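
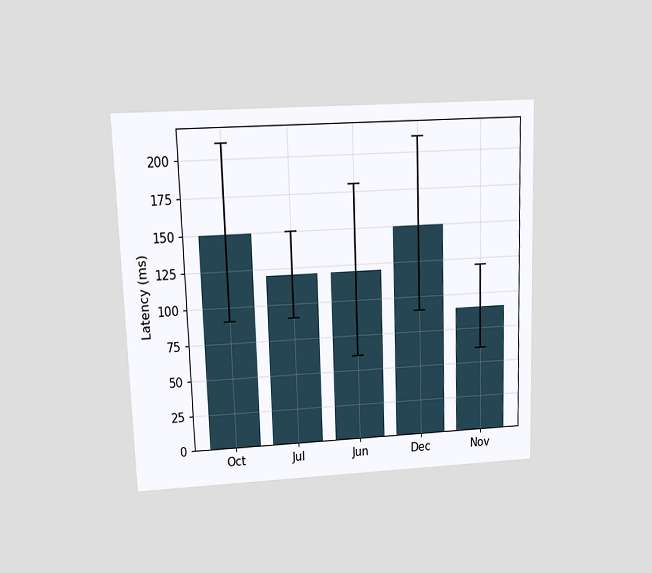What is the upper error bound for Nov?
The chart is viewed at a slight angle. The Nov bar's upper whisker reaches 120ms.

120ms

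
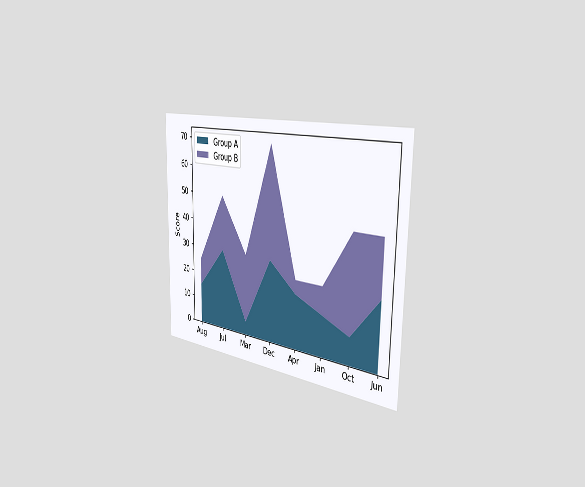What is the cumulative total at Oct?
45

The chart is viewed slightly from the right. The stacked total at Oct reaches 45.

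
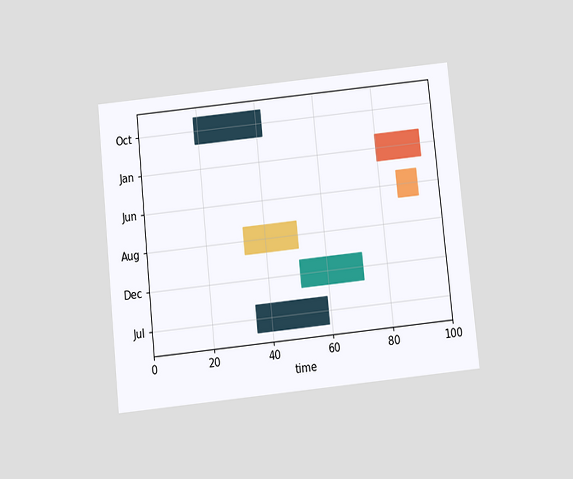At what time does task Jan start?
80

The chart is tilted about 6° counter-clockwise and viewed slightly from below. The Jan bar begins at t=80.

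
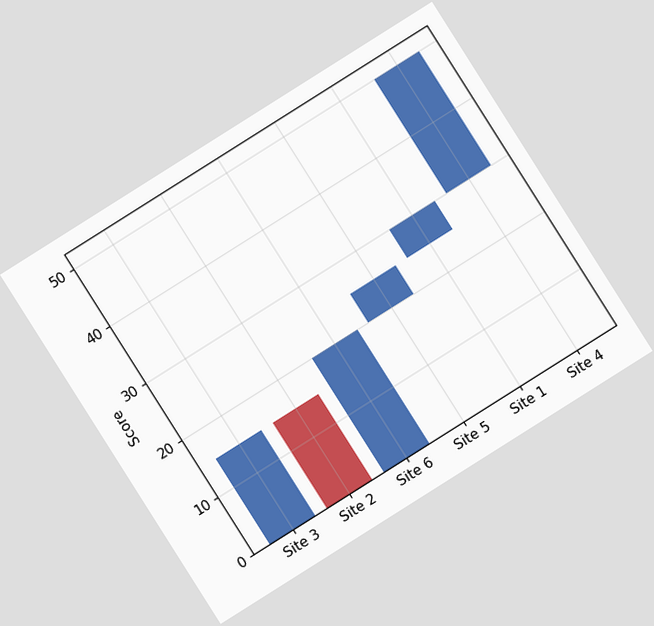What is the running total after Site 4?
The chart is tilted about 32° counter-clockwise. After Site 4 the running total reaches 50.

50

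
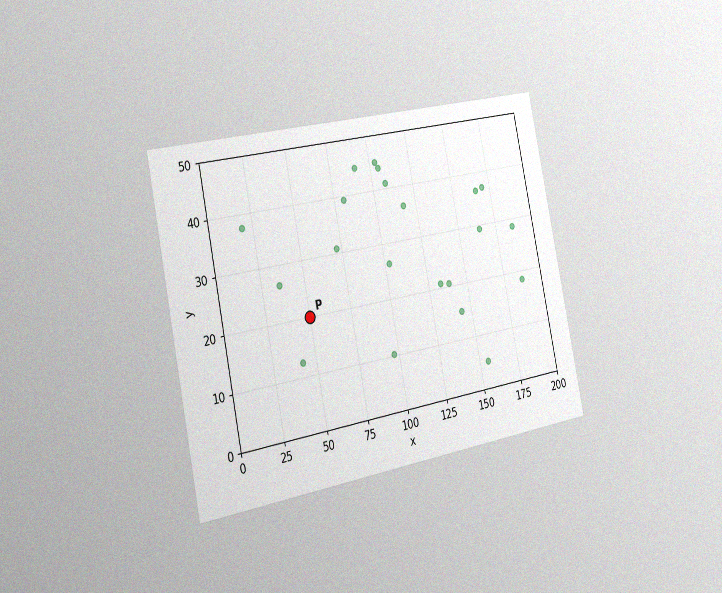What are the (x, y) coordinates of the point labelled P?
The chart is tilted about 11° counter-clockwise and viewed slightly from the left, with some photo noise. Following the gridlines from P to each axis, P sits at (50, 20).

(50, 20)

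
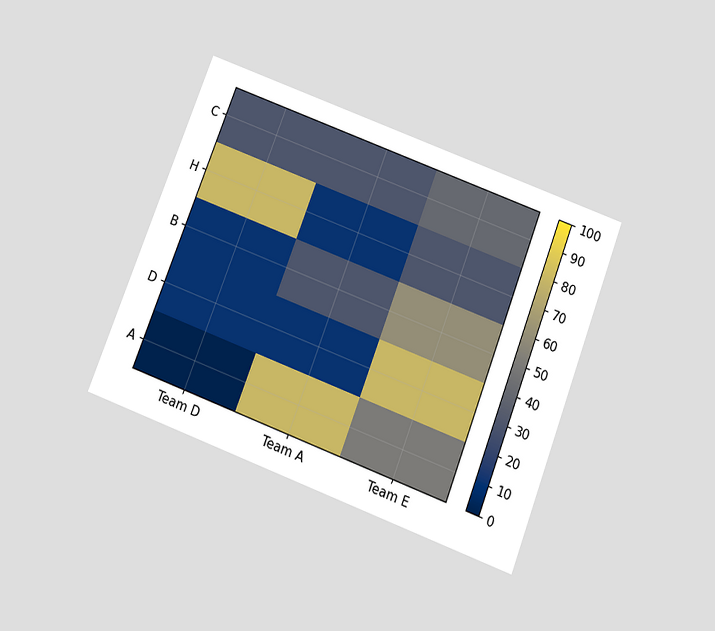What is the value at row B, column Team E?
The chart is tilted about 21° clockwise and viewed slightly from below. Matching cell (B, Team E) against the colorbar gives 60.

60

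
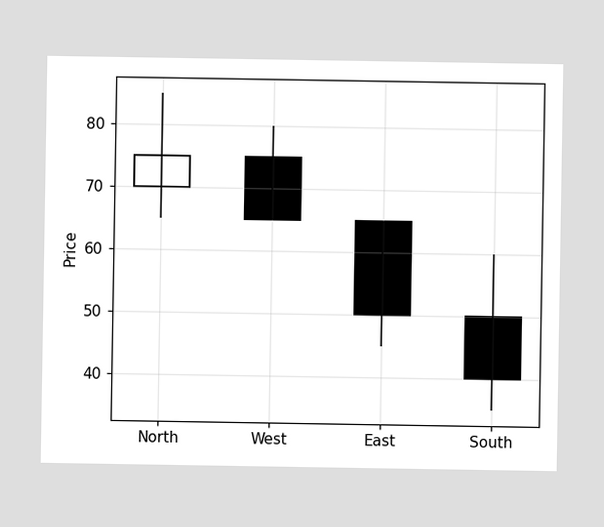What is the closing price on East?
50

The East candle closes at 50.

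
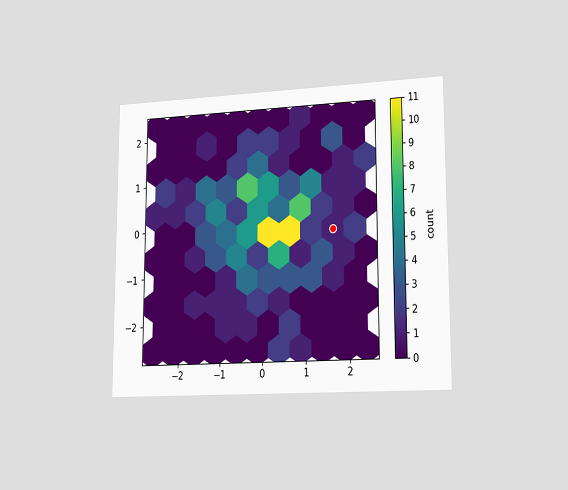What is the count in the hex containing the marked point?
1

The chart is viewed slightly from the right. The marked hex reads 1 on the colorbar.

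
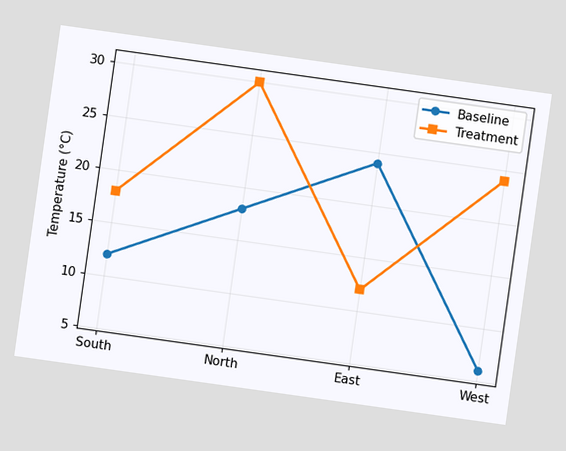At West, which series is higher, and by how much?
Treatment, by 18°C

The chart is tilted about 8° clockwise. At West, Treatment sits above the other line by 18°C.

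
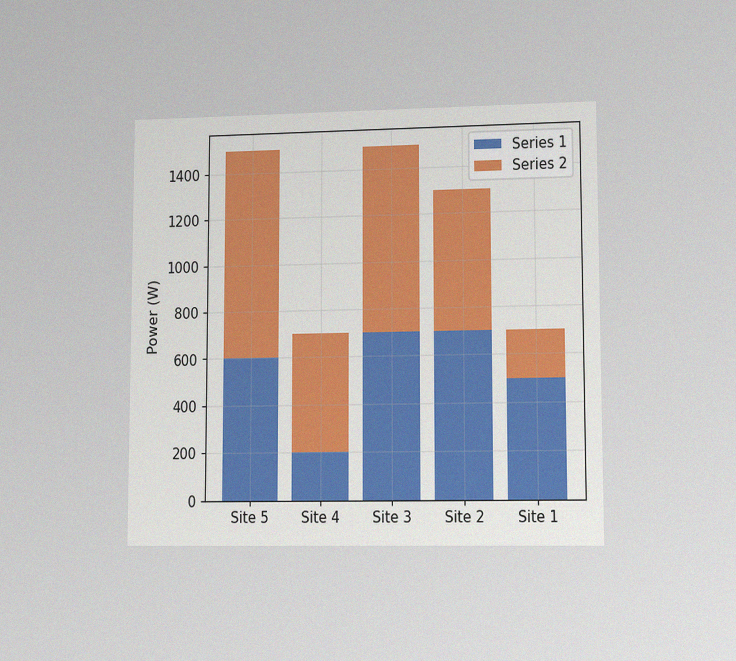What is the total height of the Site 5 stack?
The chart is viewed at a slight angle, with some photo noise. The Site 5 stack's top reaches 1500W on the y-axis.

1500W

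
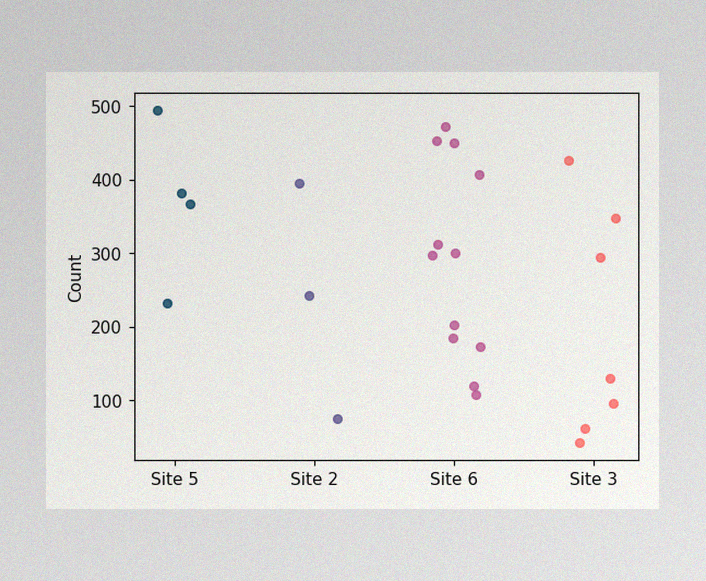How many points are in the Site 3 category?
7

The image has some photo noise and uneven lighting. Counting the markers in the Site 3 column gives 7.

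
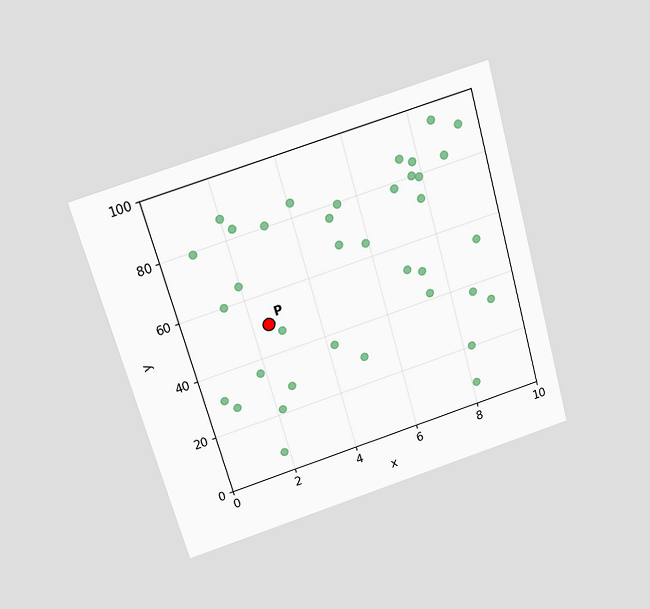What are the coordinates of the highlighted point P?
(2.5, 50)

The chart is tilted about 16° counter-clockwise and viewed slightly from above. Following the gridlines from P to each axis, P sits at (2.5, 50).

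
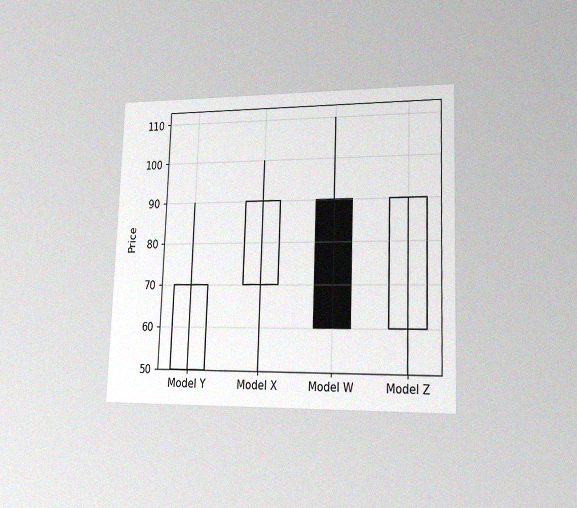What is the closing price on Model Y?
70

The chart is tilted about 2° clockwise and viewed slightly from the right, with some photo noise. The Model Y candle closes at 70.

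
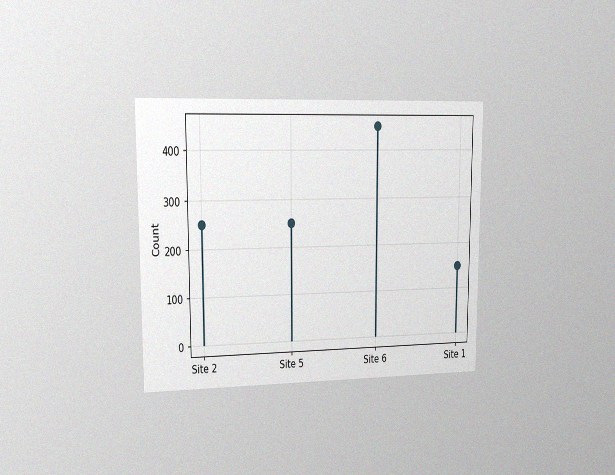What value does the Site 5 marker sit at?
The chart is viewed slightly from the left, with some photo noise. The Site 5 marker sits at 250.

250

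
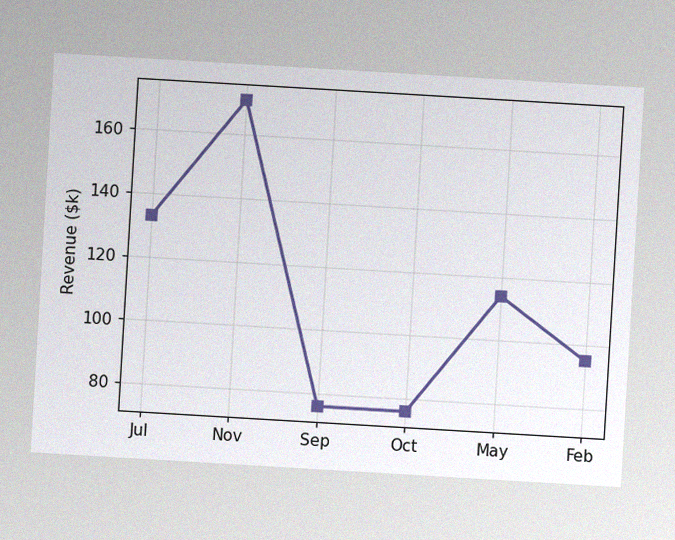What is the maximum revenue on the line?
$171k

The chart is tilted about 3° clockwise, with some photo noise. The highest point is at Nov, and reading across to the y-axis gives $171k.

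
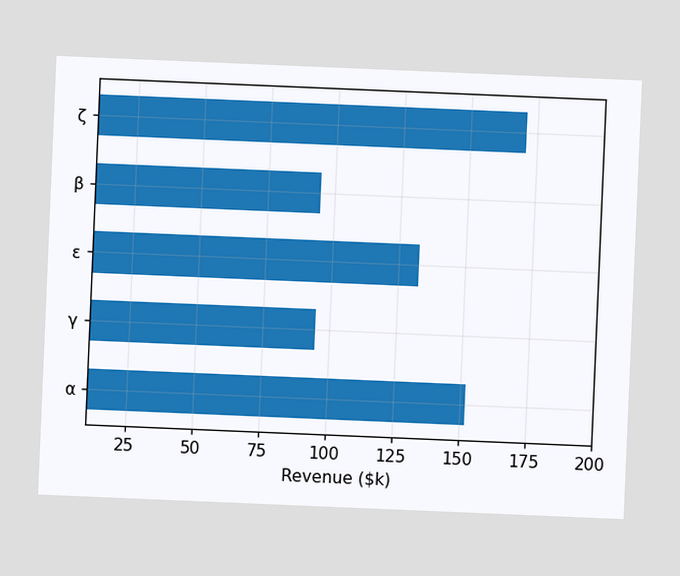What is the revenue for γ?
The chart is tilted about 2° clockwise. Reading along the chart's x-axis, the γ bar reaches $95k.

$95k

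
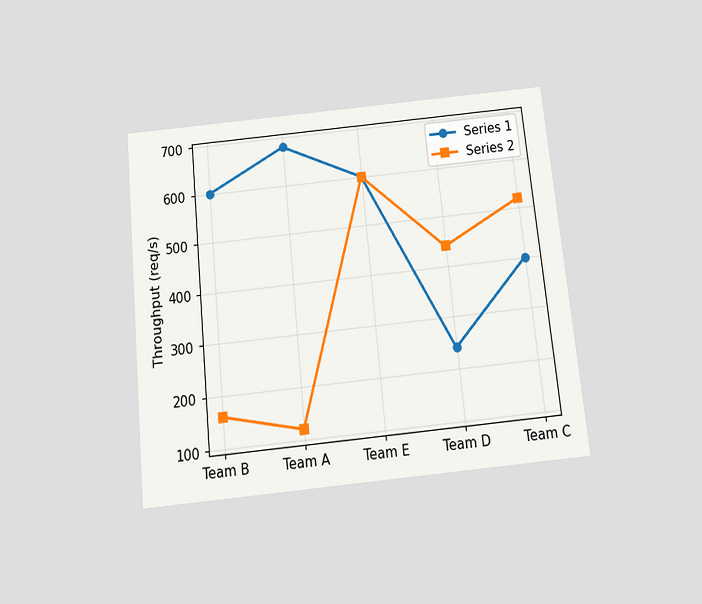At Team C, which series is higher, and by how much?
The chart is tilted about 6° counter-clockwise and viewed slightly from below. At Team C, Series 2 sits above the other line by 120req/s.

Series 2, by 120req/s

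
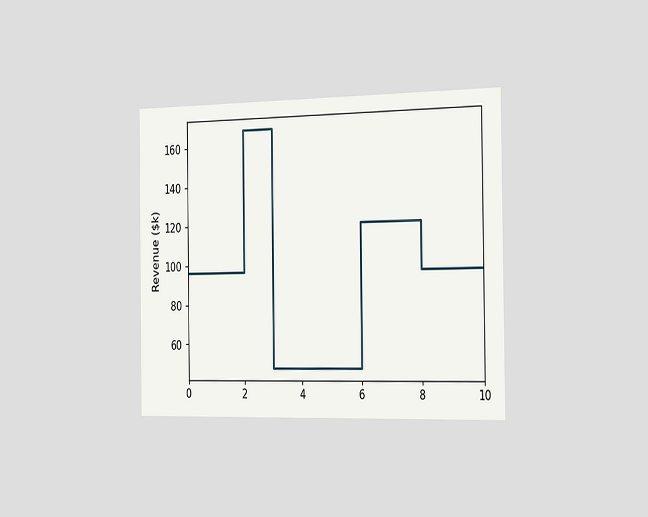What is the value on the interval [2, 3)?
The chart is viewed slightly from the right. On [2, 3) the step sits at $168k.

$168k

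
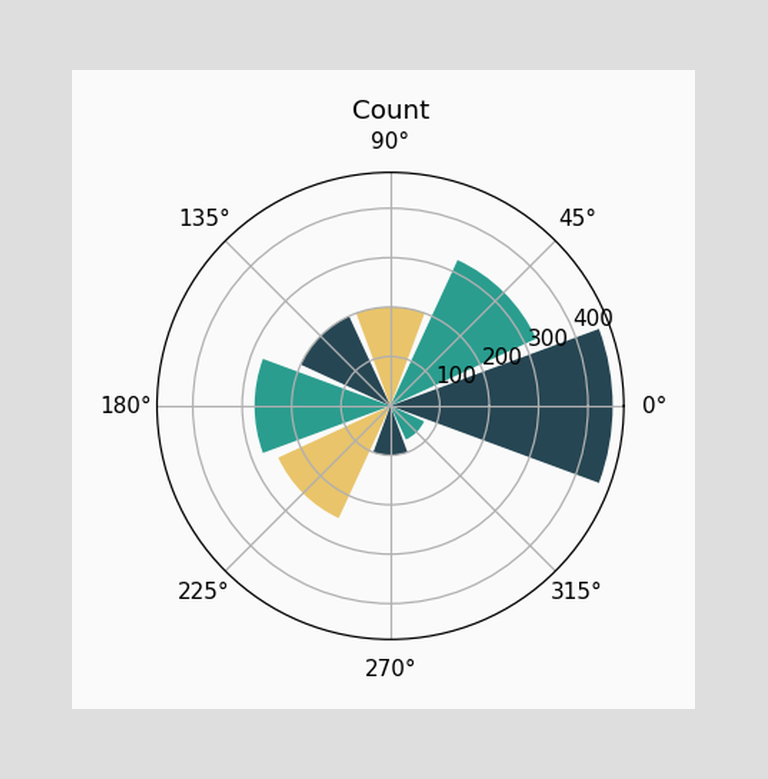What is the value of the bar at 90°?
200

The bar at 90° reaches 200 on the radial axis.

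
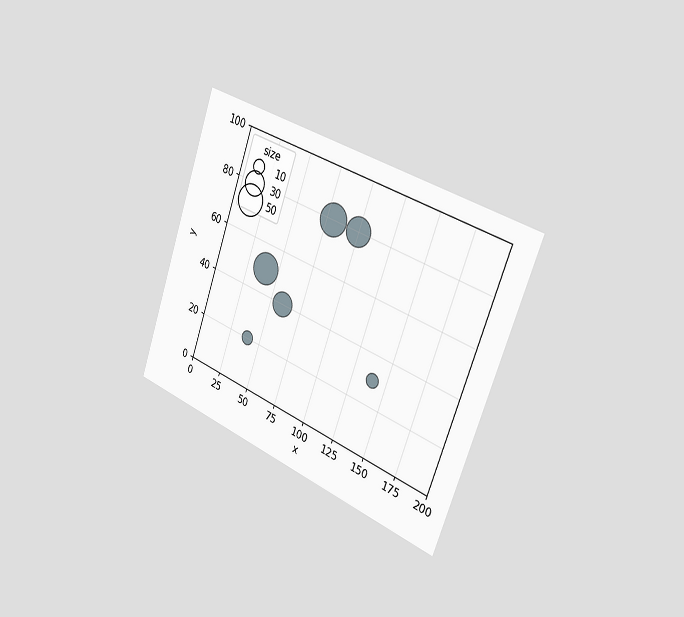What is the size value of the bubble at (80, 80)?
50

The chart is tilted about 20° clockwise and viewed slightly from the right. Matching the bubble at (80, 80) against the size legend gives 50.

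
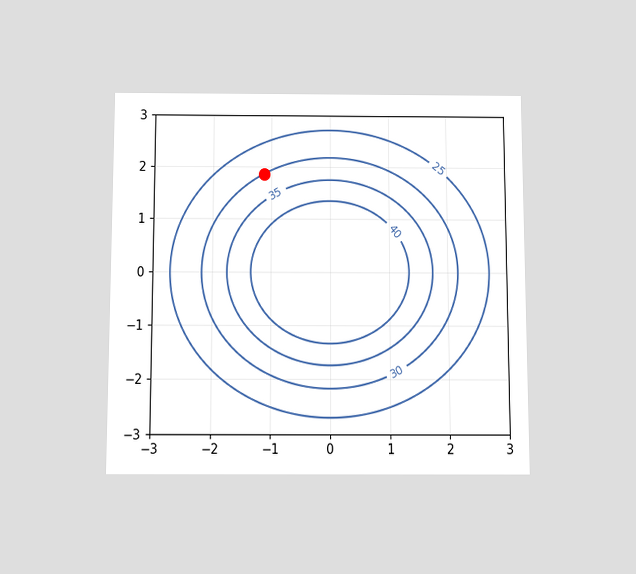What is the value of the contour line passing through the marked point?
30

The chart is viewed slightly from below. The marked point sits on the contour labelled 30.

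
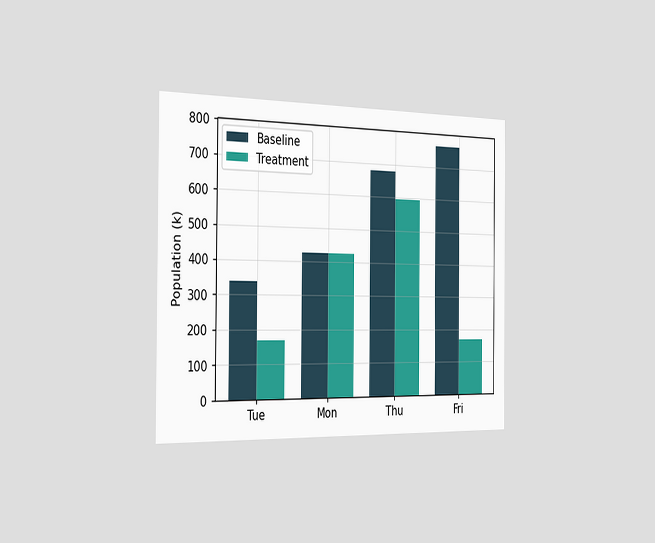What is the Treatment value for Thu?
595k

The chart is viewed slightly from the left. The Treatment bar at Thu reaches 595k on the y-axis.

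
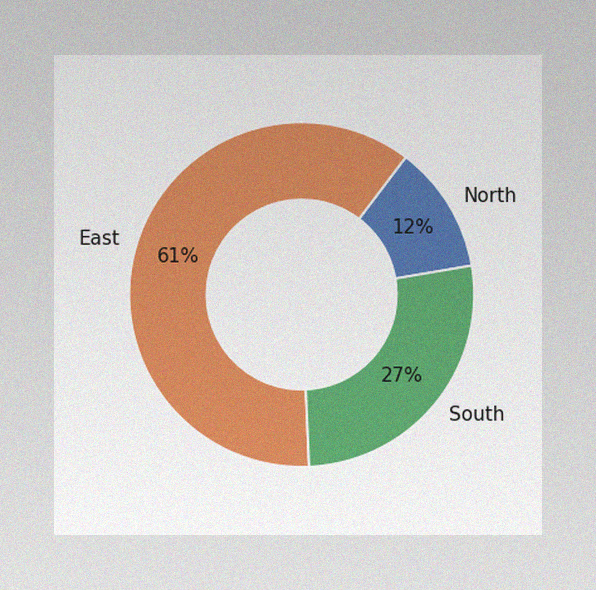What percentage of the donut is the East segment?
The image has some photo noise and uneven lighting. The East segment takes up 61% of the ring.

61%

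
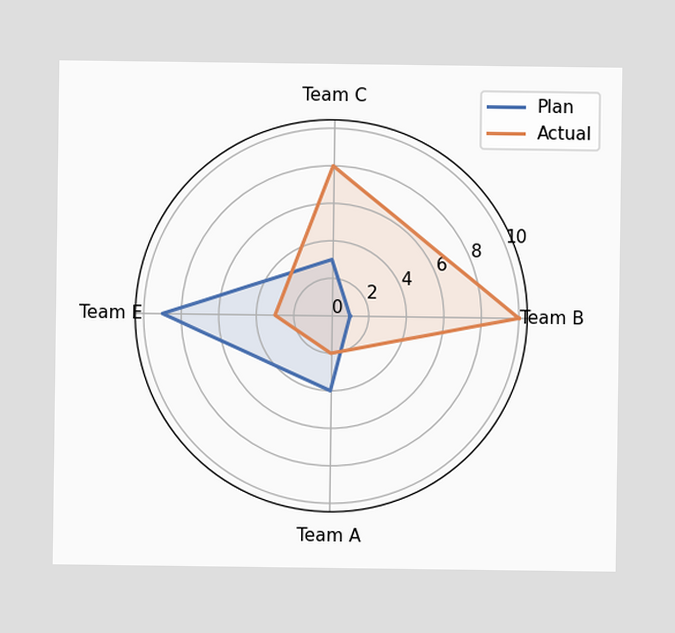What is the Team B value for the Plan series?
On the Team B axis, Plan reaches 1.

1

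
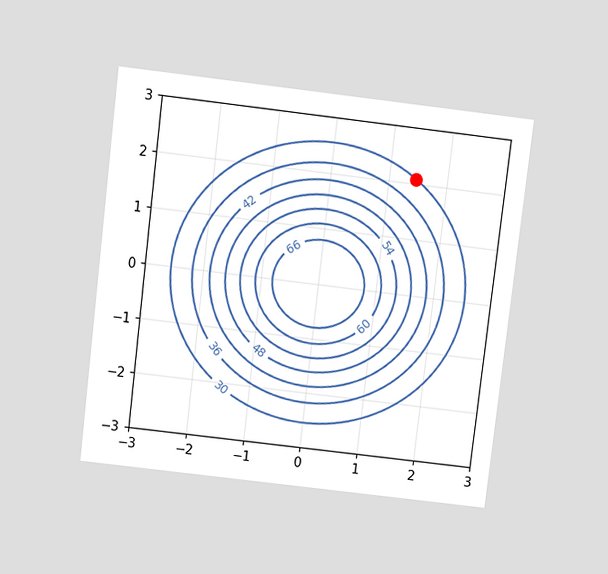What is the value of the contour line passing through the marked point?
30

The chart is tilted about 7° clockwise and viewed slightly from above. The marked point sits on the contour labelled 30.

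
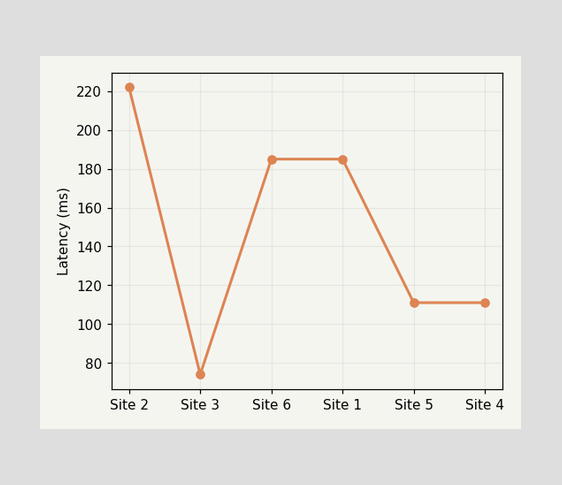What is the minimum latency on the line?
The lowest point is at Site 3, and reading across to the y-axis gives 74ms.

74ms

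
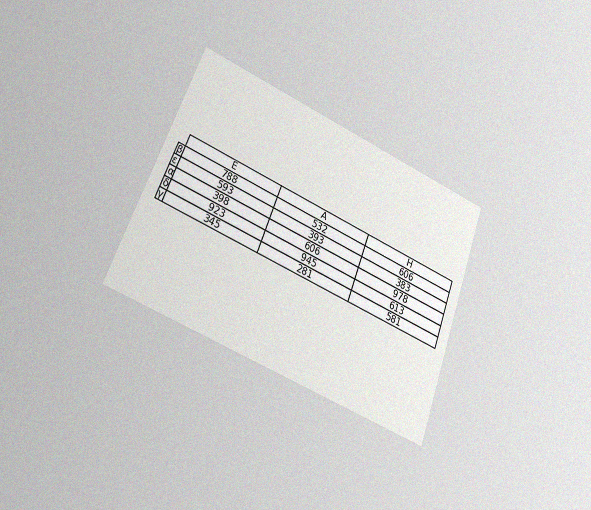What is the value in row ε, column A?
The chart is tilted about 21° clockwise and viewed at a slight angle, with some photo noise. The (ε, A) cell reads 393.

393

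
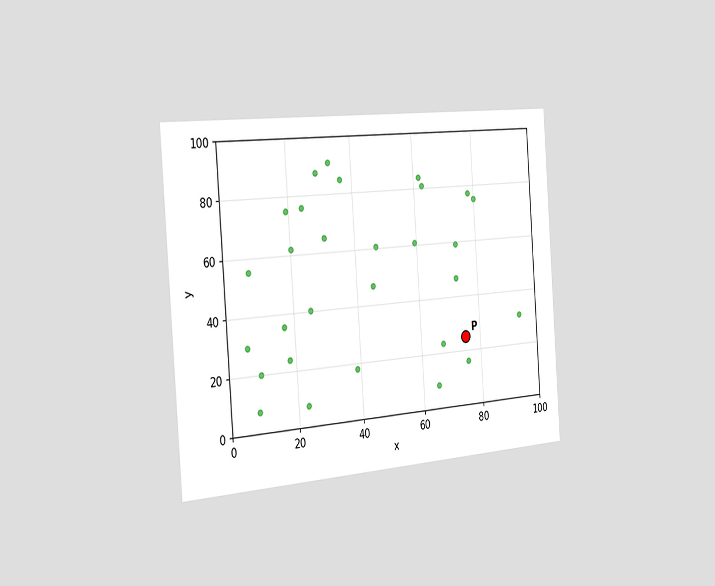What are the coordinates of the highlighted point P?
(75, 25)

The chart is tilted about 4° counter-clockwise and viewed slightly from the left. Following the gridlines from P to each axis, P sits at (75, 25).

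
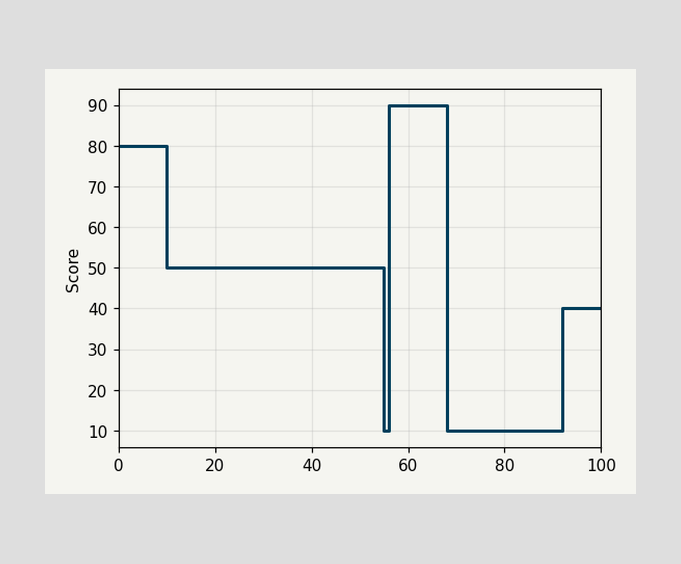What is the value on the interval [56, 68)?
On [56, 68) the step sits at 90.

90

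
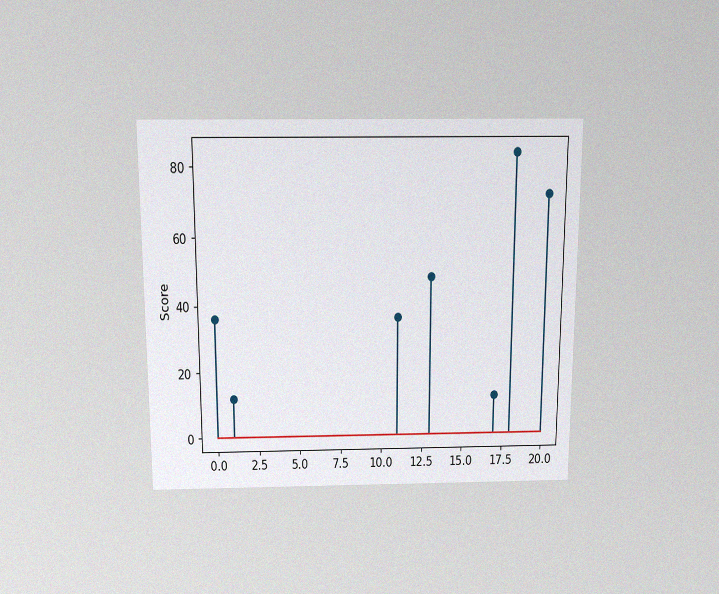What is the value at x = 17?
The chart is viewed slightly from above, with some photo noise. The stem at x=17 reaches 12.

12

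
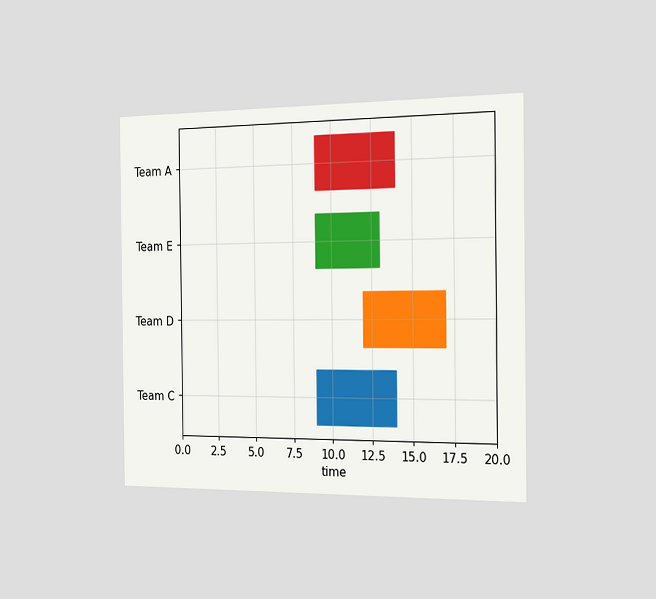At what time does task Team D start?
The chart is viewed slightly from the right. The Team D bar begins at t=12.

12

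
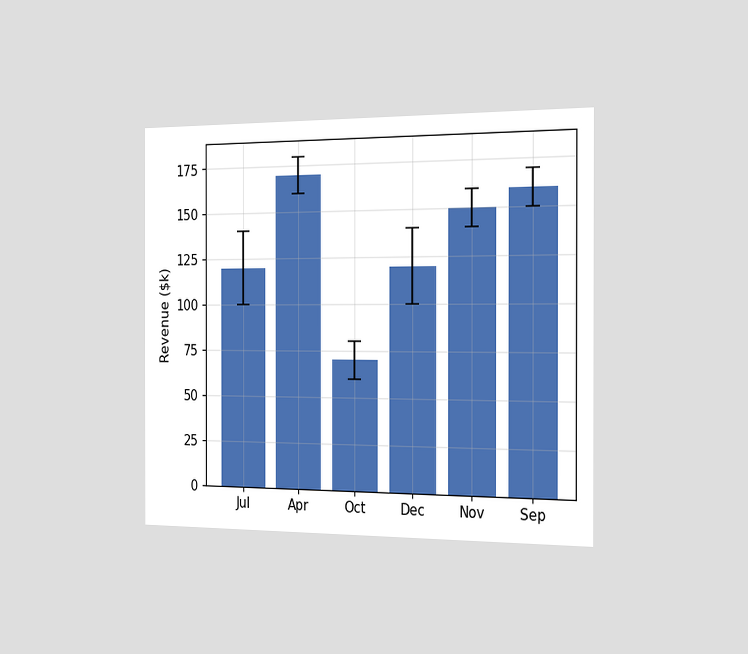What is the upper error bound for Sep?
$170k

The chart is viewed slightly from the right. The Sep bar's upper whisker reaches $170k.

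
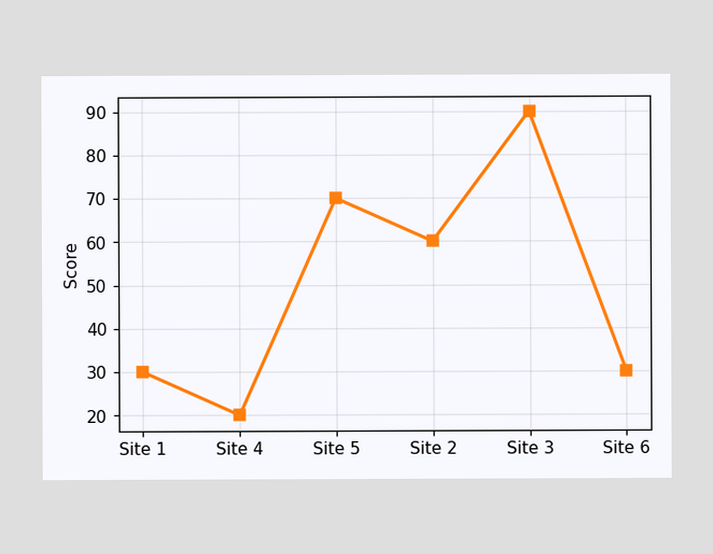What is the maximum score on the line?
The highest point is at Site 3, and reading across to the y-axis gives 90.

90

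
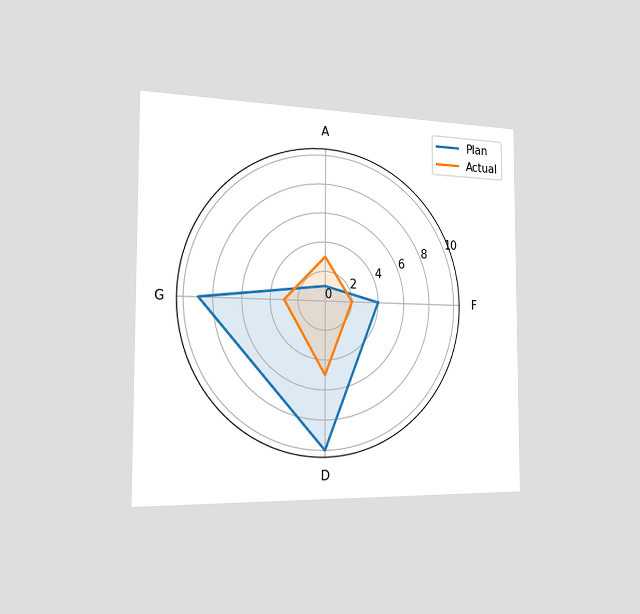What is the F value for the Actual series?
The chart is viewed slightly from the left. On the F axis, Actual reaches 2.

2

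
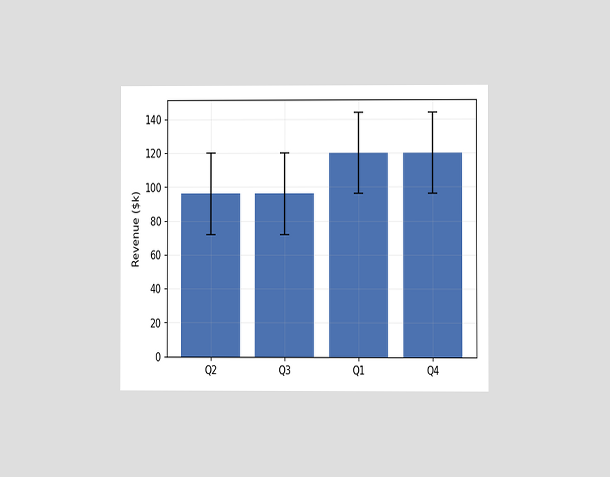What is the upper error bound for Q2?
The chart is viewed at a slight angle. The Q2 bar's upper whisker reaches $120k.

$120k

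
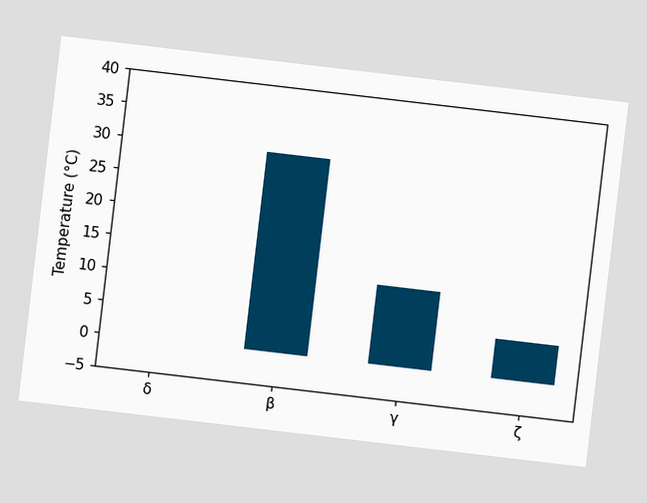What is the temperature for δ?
The chart is tilted about 7° clockwise. Reading along the chart's y-axis, the δ bar reaches 0°C.

0°C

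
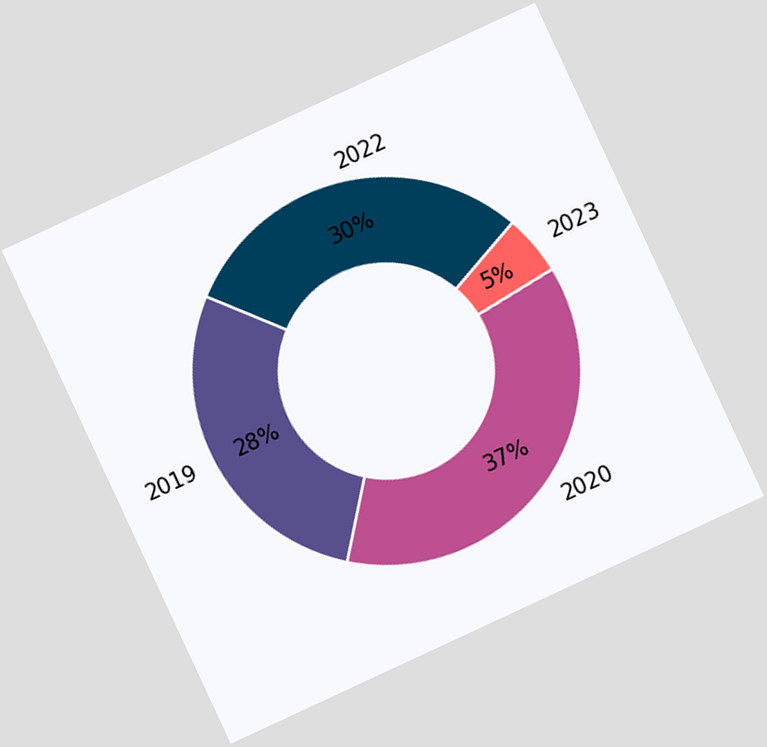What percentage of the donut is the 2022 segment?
30%

The chart is tilted about 25° counter-clockwise. The 2022 segment takes up 30% of the ring.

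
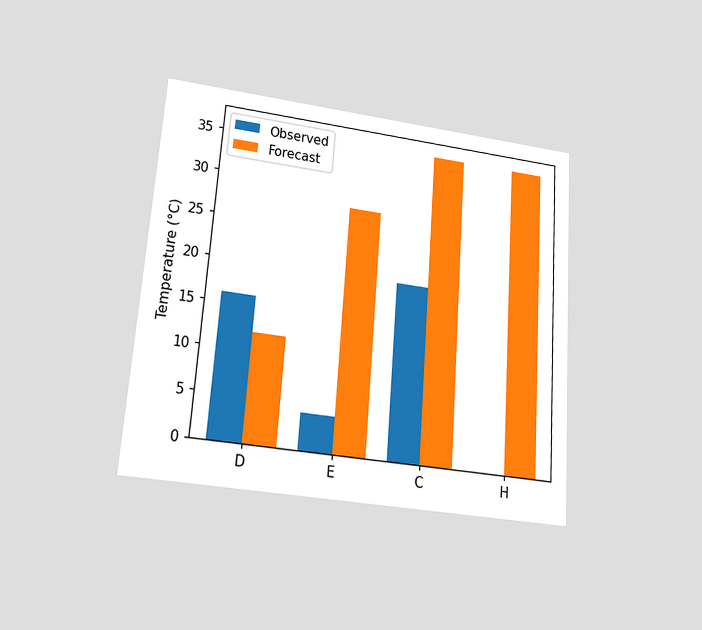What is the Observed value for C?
The chart is tilted about 4° clockwise and viewed slightly from below. The Observed bar at C reaches 20°C on the y-axis.

20°C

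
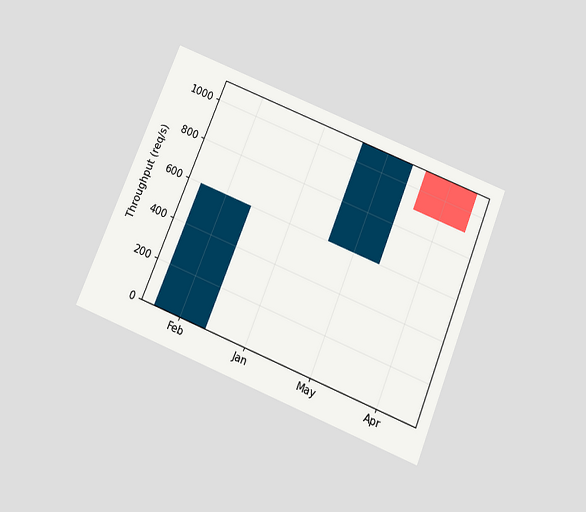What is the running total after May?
1100req/s

The chart is tilted about 22° clockwise and viewed slightly from below. After May the running total reaches 1100req/s.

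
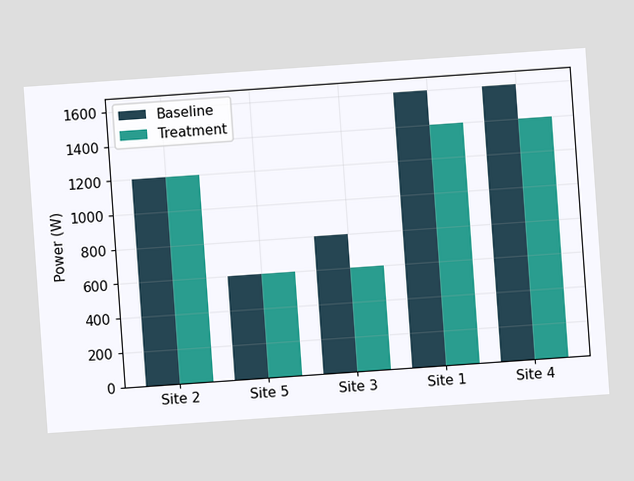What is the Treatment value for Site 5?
600W

The chart is tilted about 4° counter-clockwise. The Treatment bar at Site 5 reaches 600W on the y-axis.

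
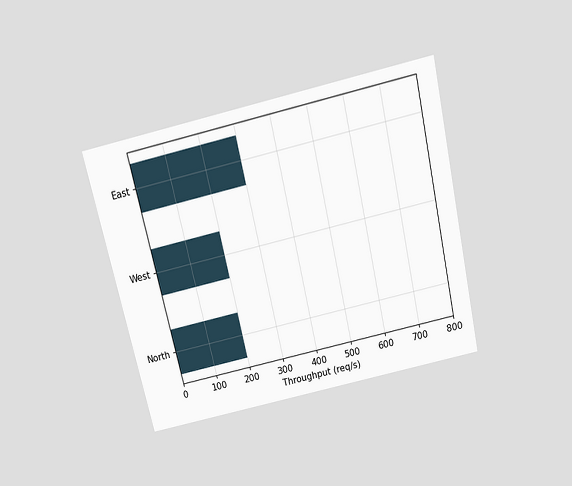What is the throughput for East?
The chart is tilted about 13° counter-clockwise and viewed slightly from above. Reading along the chart's x-axis, the East bar reaches 300req/s.

300req/s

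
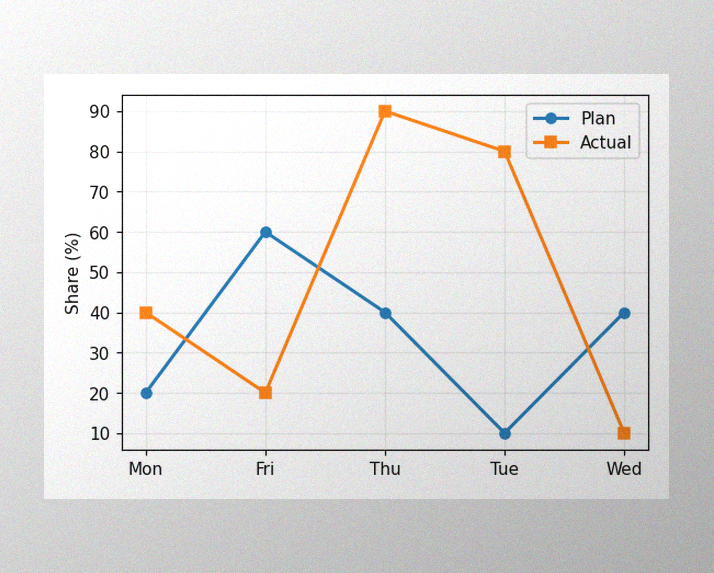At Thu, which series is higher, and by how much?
The image has some photo noise and uneven lighting. At Thu, Actual sits above the other line by 50%.

Actual, by 50%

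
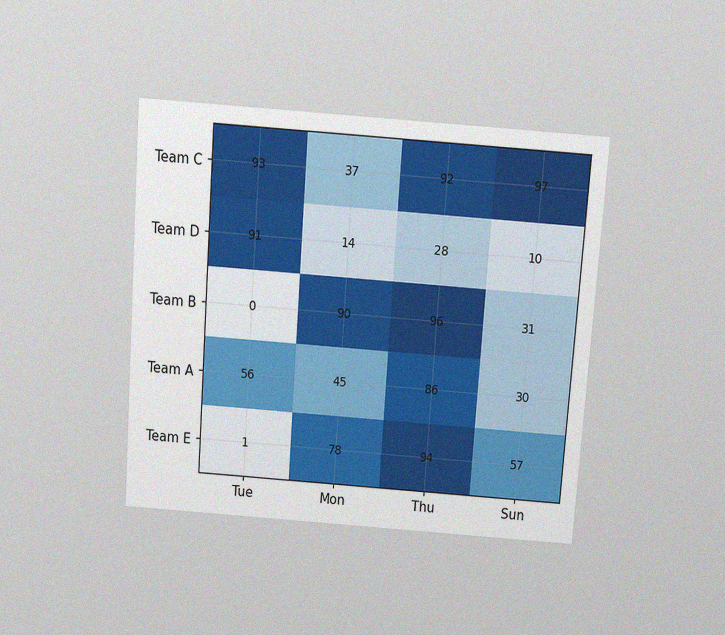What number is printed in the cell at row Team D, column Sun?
The chart is tilted about 4° clockwise and viewed slightly from above, with some photo noise. The (Team D, Sun) cell reads 10.

10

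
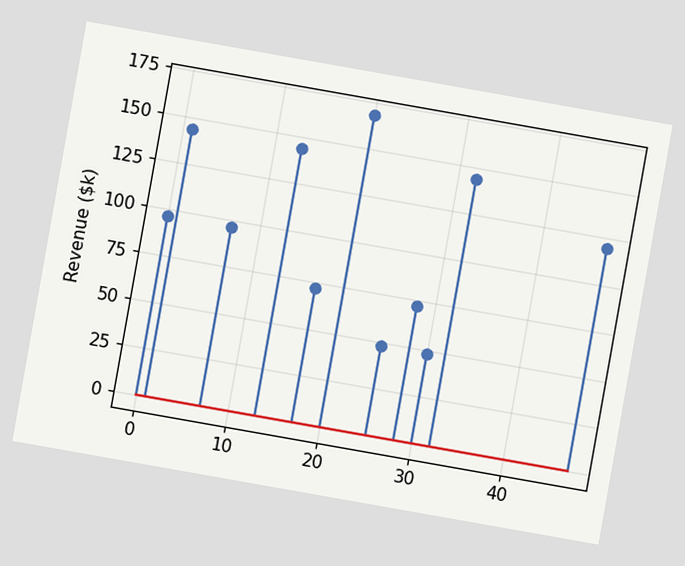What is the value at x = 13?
The chart is tilted about 10° clockwise. The stem at x=13 reaches $144k.

$144k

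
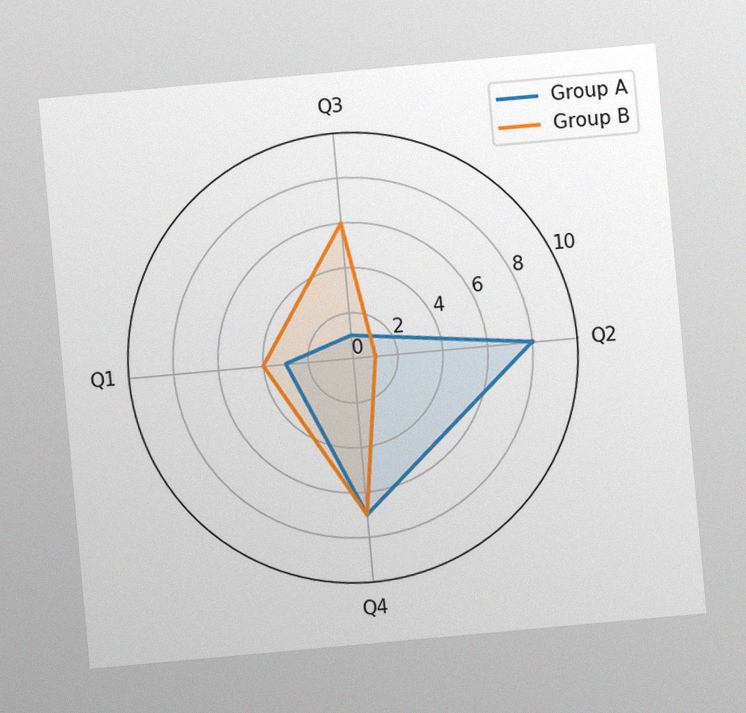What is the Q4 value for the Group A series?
7

The chart is tilted about 5° counter-clockwise, with some photo noise. On the Q4 axis, Group A reaches 7.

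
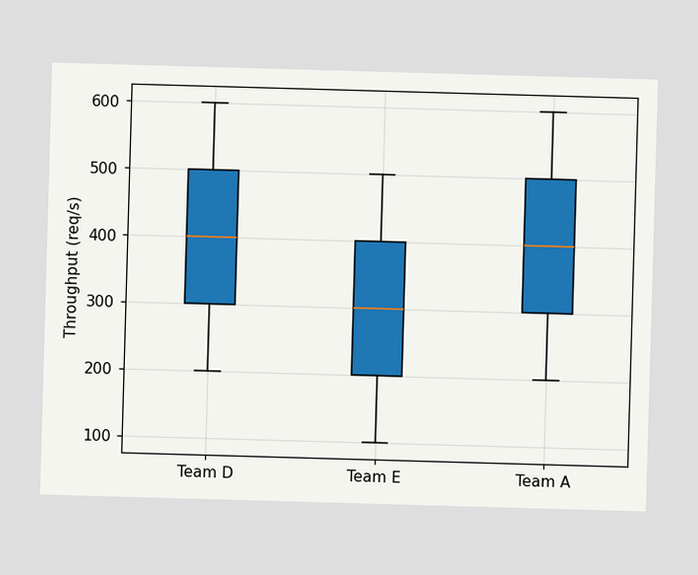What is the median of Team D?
The median line in the Team D box sits at 400req/s.

400req/s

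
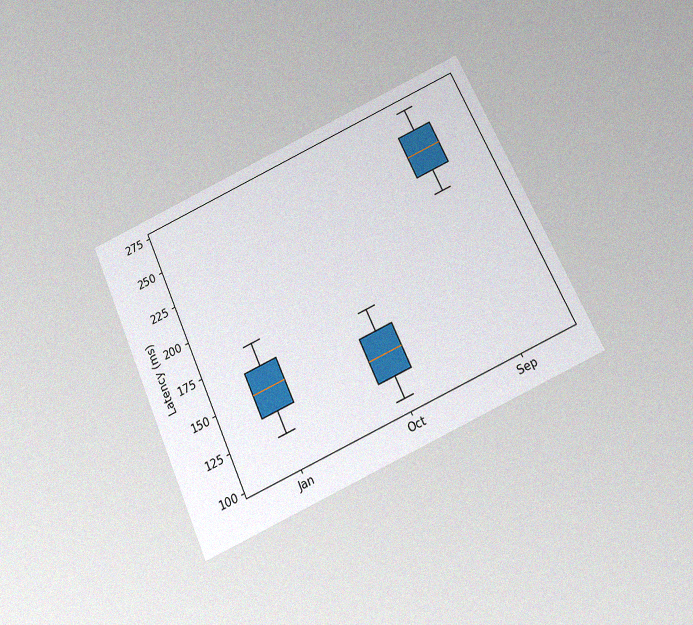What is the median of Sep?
The chart is tilted about 25° counter-clockwise and viewed slightly from below, with some photo noise. The median line in the Sep box sits at 240ms.

240ms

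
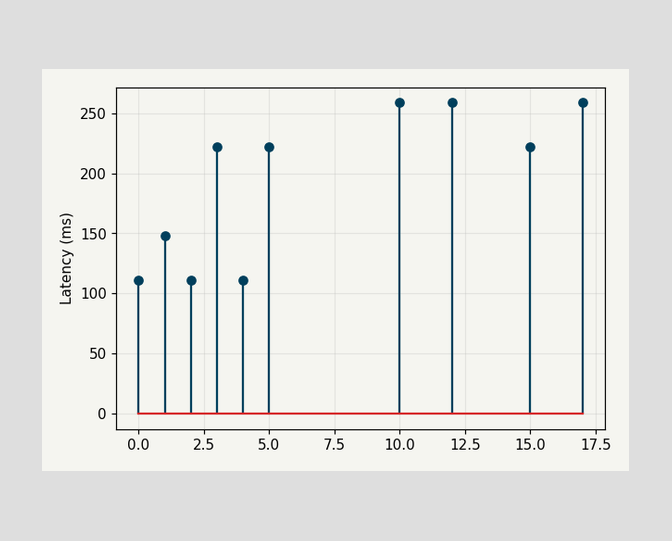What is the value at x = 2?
The stem at x=2 reaches 111ms.

111ms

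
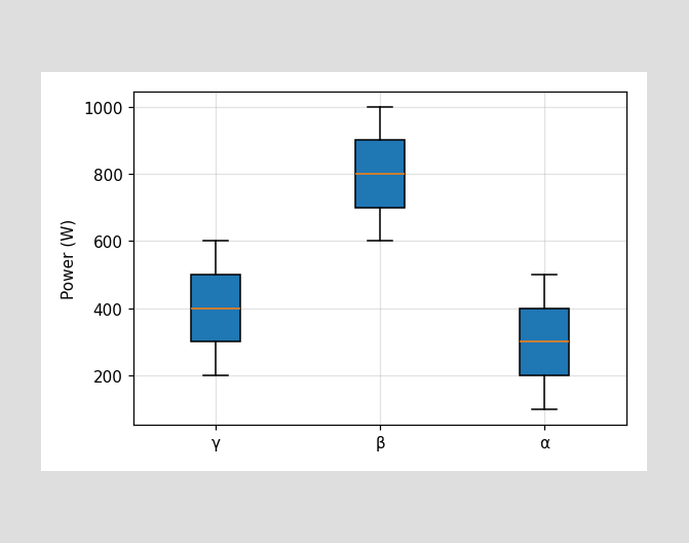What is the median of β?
800W

The median line in the β box sits at 800W.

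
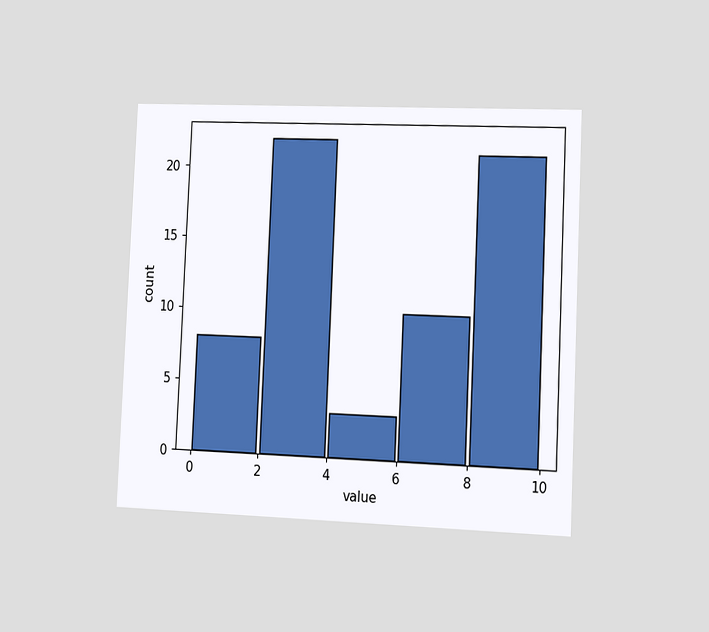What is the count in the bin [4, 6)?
The chart is tilted about 3° clockwise and viewed slightly from the right. The [4, 6) bin has height 3.

3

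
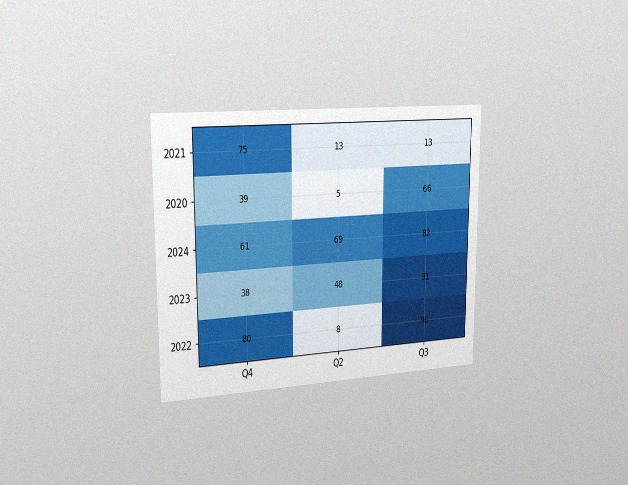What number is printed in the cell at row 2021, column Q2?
13

The chart is viewed slightly from the left, with some photo noise. The (2021, Q2) cell reads 13.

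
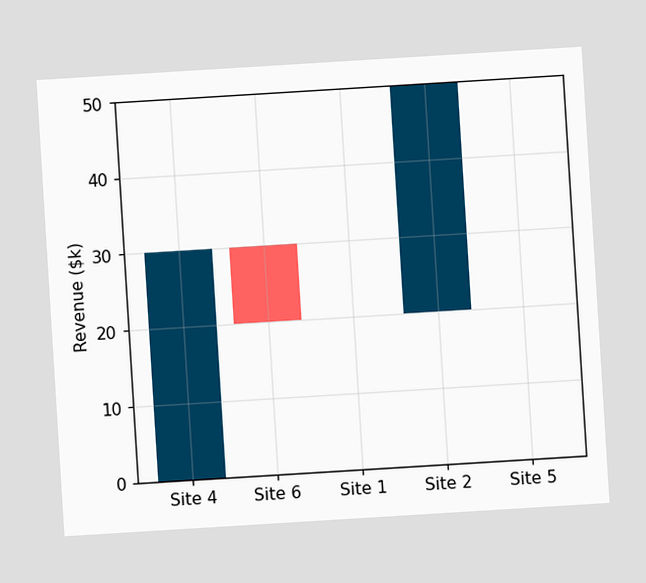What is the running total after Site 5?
The chart is tilted about 4° counter-clockwise. After Site 5 the running total reaches $50k.

$50k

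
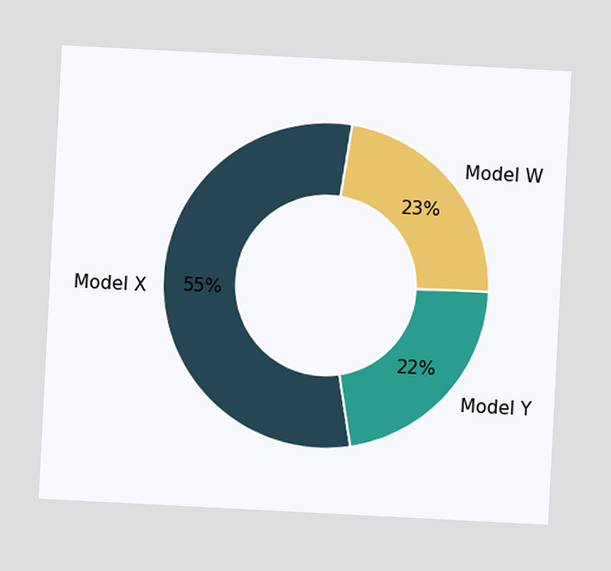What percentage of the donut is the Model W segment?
23%

The chart is tilted about 3° clockwise. The Model W segment takes up 23% of the ring.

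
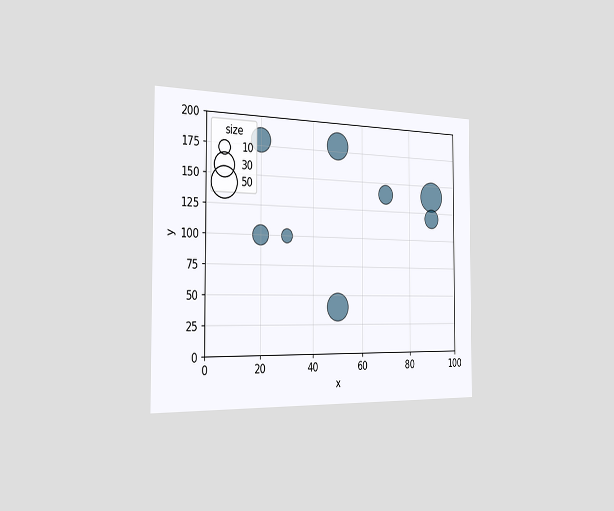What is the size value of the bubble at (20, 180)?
30

The chart is viewed slightly from the left. Matching the bubble at (20, 180) against the size legend gives 30.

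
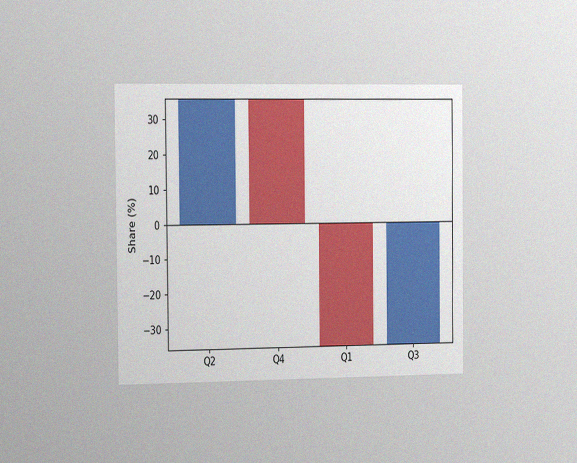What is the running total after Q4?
0%

The chart is viewed slightly from the left, with some photo noise. After Q4 the running total reaches 0%.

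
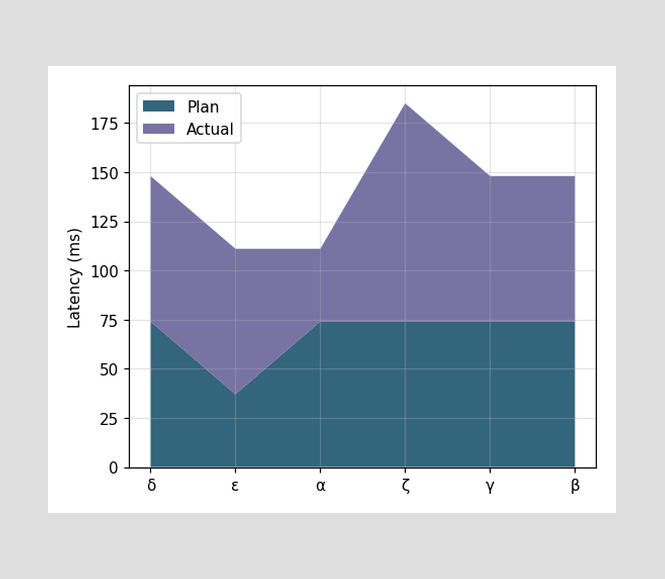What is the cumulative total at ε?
111ms

The stacked total at ε reaches 111ms.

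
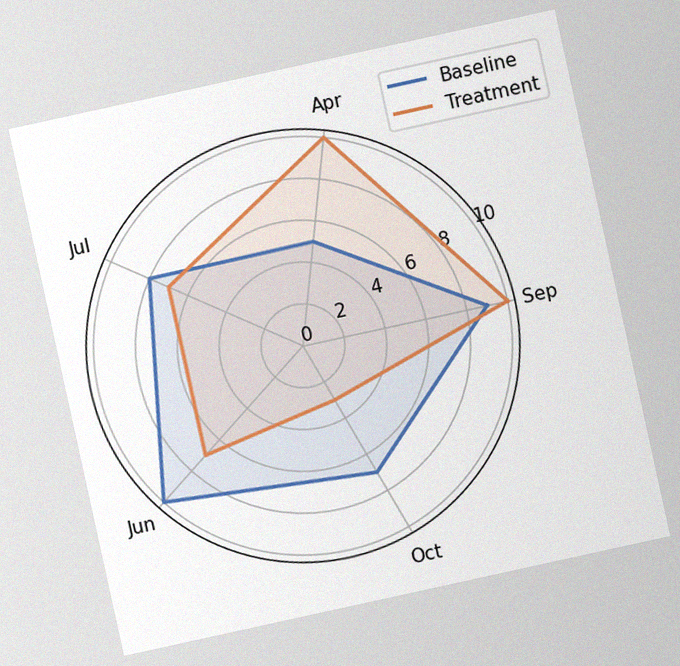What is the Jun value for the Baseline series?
The chart is tilted about 12° counter-clockwise, with some photo noise. On the Jun axis, Baseline reaches 10.

10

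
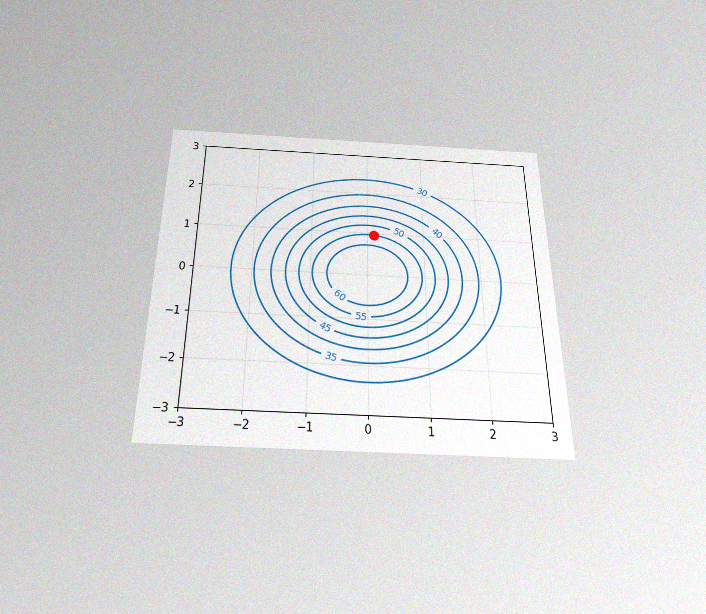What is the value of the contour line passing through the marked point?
55

The chart is viewed slightly from below, with some photo noise. The marked point sits on the contour labelled 55.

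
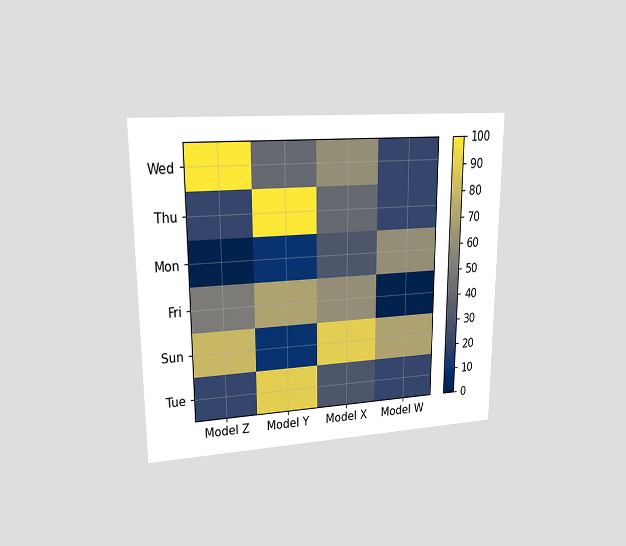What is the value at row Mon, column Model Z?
0

The chart is viewed at a slight angle. Matching cell (Mon, Model Z) against the colorbar gives 0.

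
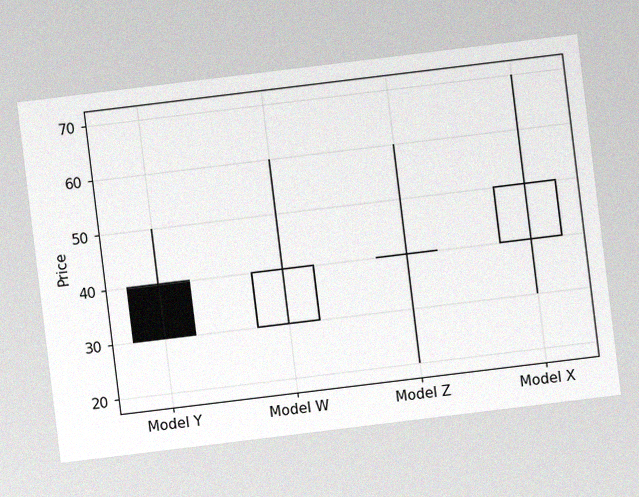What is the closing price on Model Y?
The chart is tilted about 7° counter-clockwise, with some photo noise. The Model Y candle closes at 30.

30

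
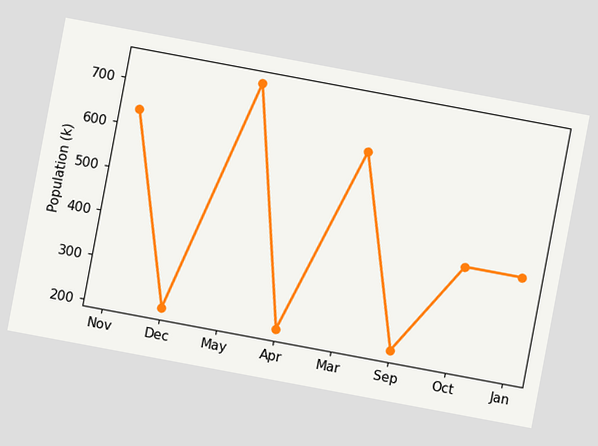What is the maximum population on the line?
742k

The chart is tilted about 11° clockwise. The highest point is at May, and reading across to the y-axis gives 742k.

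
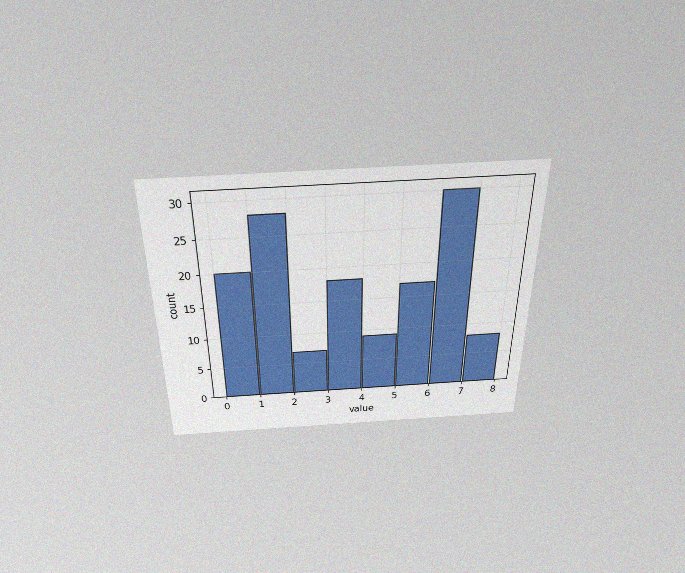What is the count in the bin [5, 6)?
17

The chart is viewed slightly from above, with some photo noise. The [5, 6) bin has height 17.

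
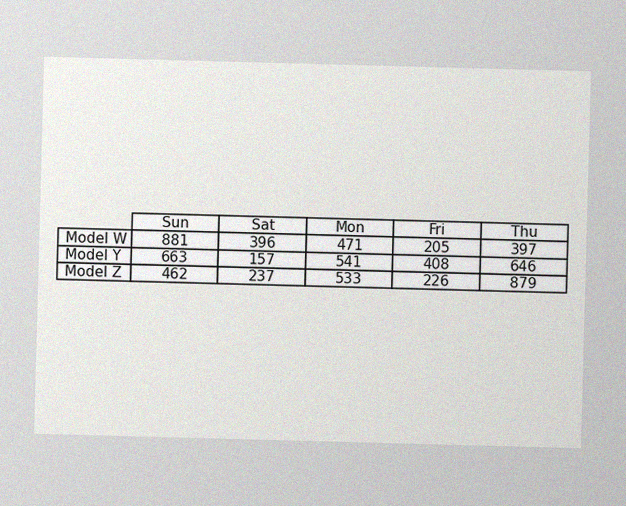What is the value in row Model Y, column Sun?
The image has some photo noise and uneven lighting. The (Model Y, Sun) cell reads 663.

663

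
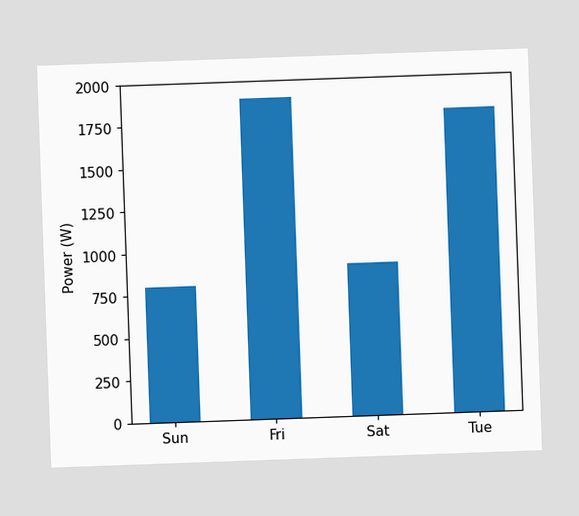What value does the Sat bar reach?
The chart is tilted about 2° counter-clockwise. Reading along the chart's y-axis, the Sat bar reaches 900W.

900W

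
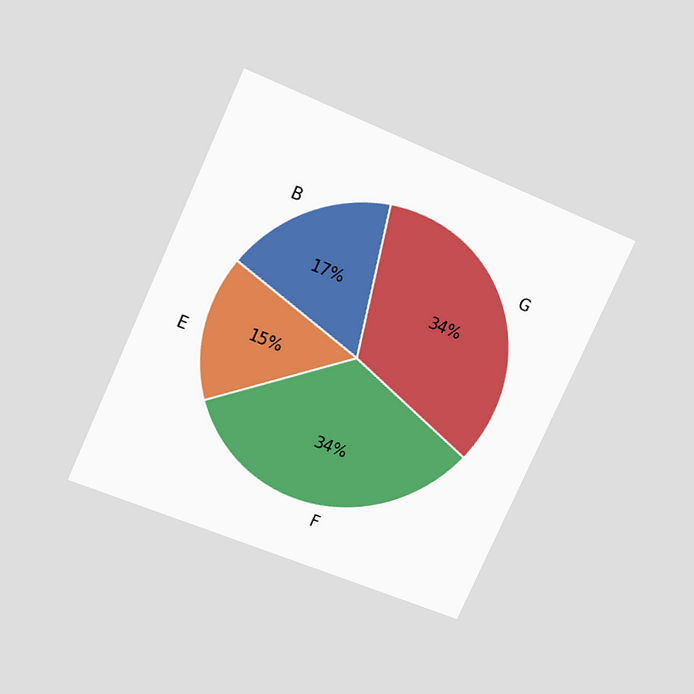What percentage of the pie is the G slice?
34%

The chart is tilted about 24° clockwise and viewed slightly from above. The G slice takes up 34% of the pie.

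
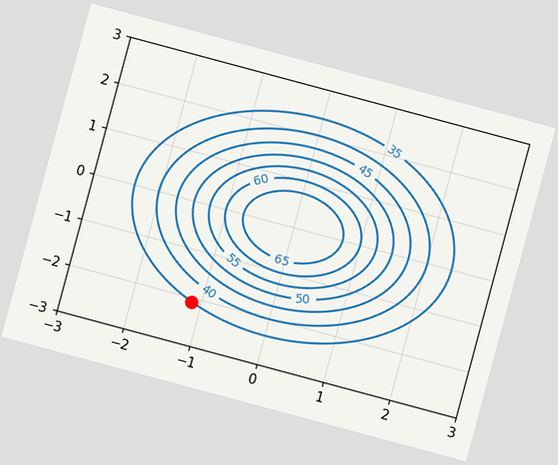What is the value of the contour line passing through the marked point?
The chart is tilted about 15° clockwise. The marked point sits on the contour labelled 35.

35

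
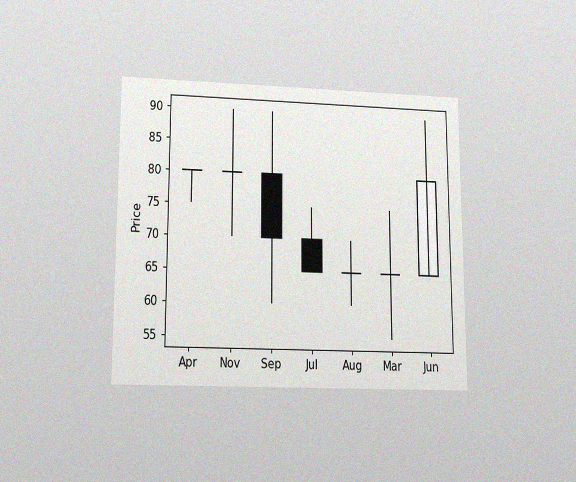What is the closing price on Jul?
65

The chart is viewed slightly from below, with some photo noise. The Jul candle closes at 65.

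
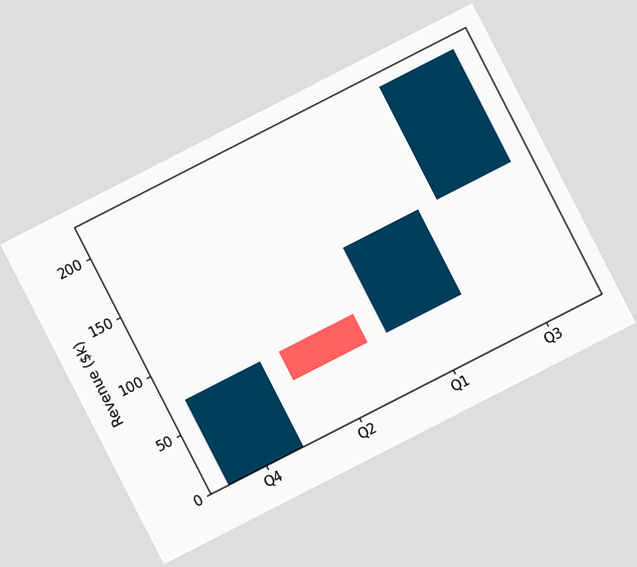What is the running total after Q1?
$120k

The chart is tilted about 27° counter-clockwise. After Q1 the running total reaches $120k.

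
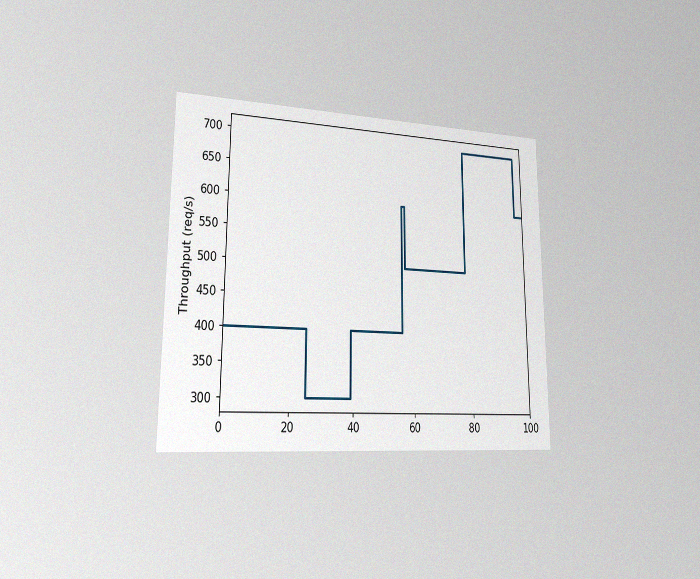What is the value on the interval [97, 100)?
The chart is viewed slightly from the left, with some photo noise. On [97, 100) the step sits at 600req/s.

600req/s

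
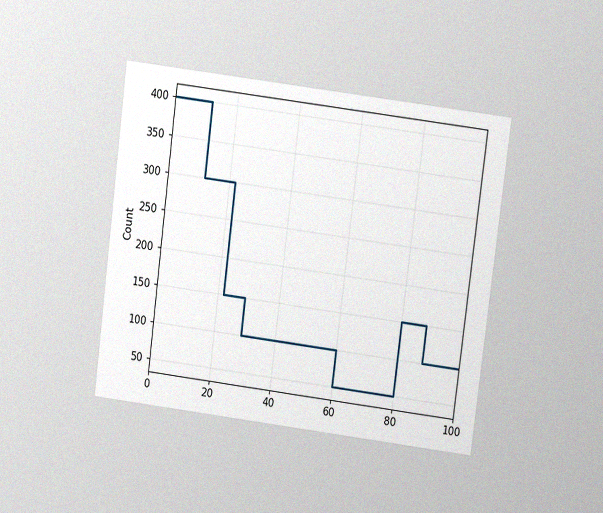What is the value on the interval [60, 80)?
50

The chart is tilted about 7° clockwise and viewed at a slight angle, with some photo noise. On [60, 80) the step sits at 50.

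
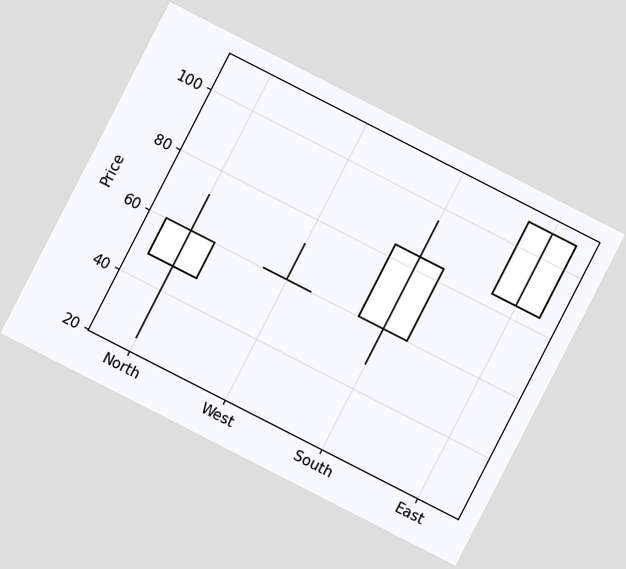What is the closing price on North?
60

The chart is tilted about 27° clockwise. The North candle closes at 60.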